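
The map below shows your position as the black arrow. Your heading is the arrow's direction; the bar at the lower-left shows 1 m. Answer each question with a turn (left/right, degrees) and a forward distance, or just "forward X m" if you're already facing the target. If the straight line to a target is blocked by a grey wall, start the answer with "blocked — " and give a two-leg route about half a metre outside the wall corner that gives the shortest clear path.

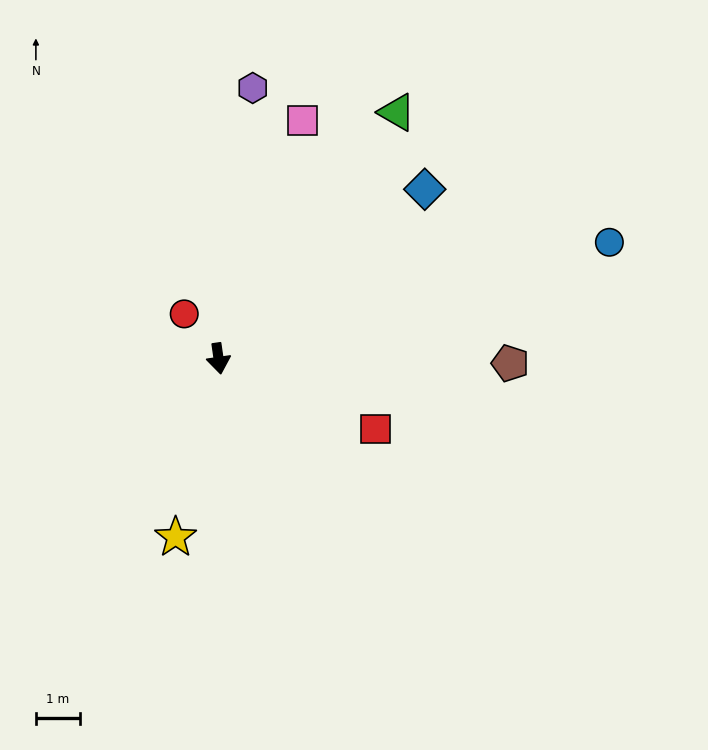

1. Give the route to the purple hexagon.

turn left 165°, forward 6.2 m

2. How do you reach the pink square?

turn left 152°, forward 5.8 m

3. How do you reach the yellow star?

turn right 22°, forward 4.2 m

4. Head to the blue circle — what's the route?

turn left 98°, forward 9.3 m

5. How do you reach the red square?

turn left 58°, forward 3.9 m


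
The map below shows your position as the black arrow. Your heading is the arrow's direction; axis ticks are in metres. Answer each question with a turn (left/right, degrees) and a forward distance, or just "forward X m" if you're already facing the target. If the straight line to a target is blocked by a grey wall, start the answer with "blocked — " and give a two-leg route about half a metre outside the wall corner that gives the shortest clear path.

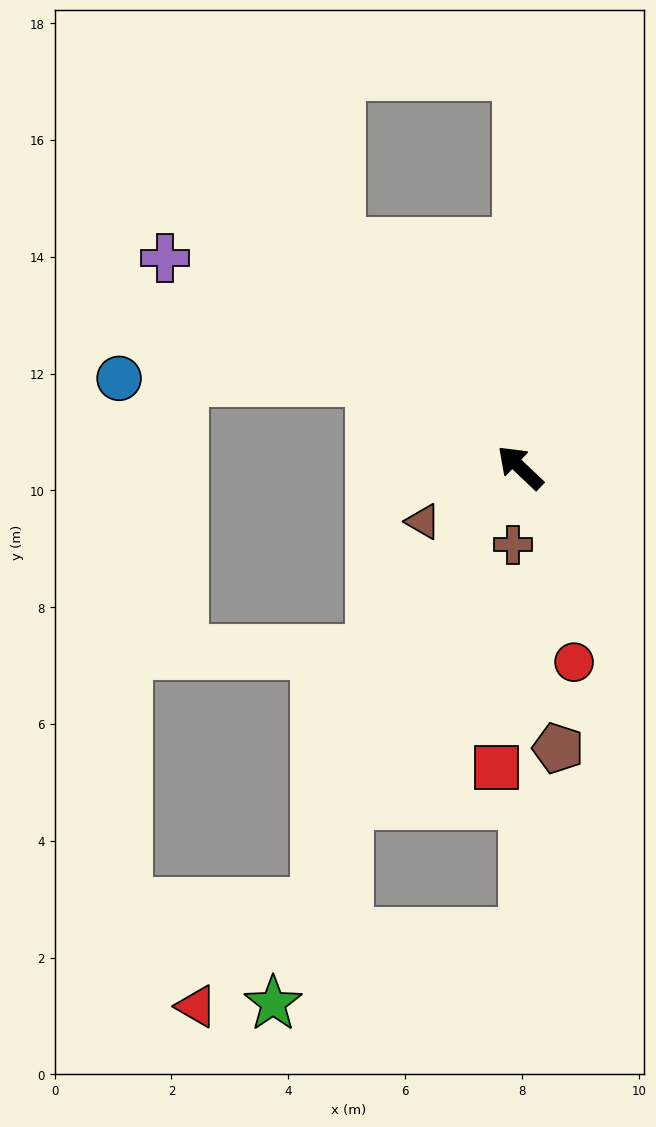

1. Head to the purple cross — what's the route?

turn left 13°, forward 7.1 m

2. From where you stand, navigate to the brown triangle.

turn left 73°, forward 1.9 m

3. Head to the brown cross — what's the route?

turn left 128°, forward 1.3 m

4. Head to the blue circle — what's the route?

blocked — turn left 14°, forward 3.0 m, then turn left 29°, forward 4.3 m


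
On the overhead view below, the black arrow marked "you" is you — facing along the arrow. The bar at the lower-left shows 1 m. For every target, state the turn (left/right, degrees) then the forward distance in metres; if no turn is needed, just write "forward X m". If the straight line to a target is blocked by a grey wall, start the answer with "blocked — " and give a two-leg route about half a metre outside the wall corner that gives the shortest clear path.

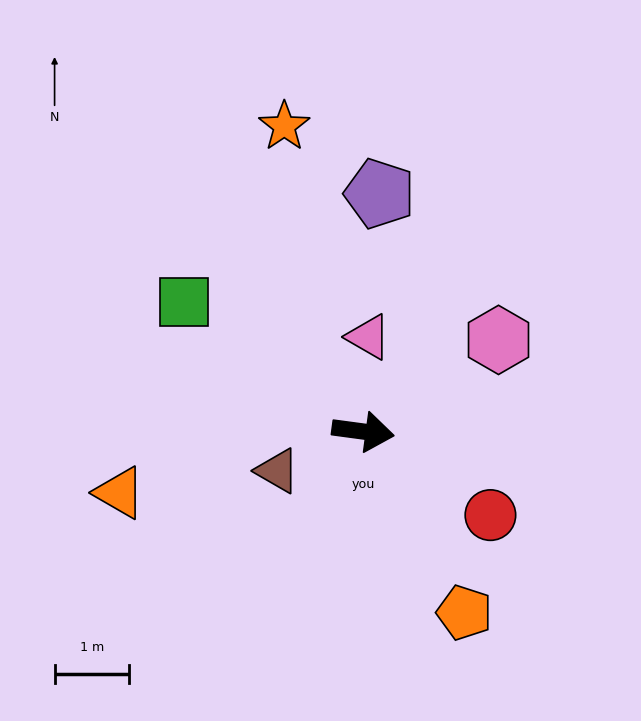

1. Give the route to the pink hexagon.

turn left 42°, forward 2.2 m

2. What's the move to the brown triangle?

turn right 148°, forward 1.3 m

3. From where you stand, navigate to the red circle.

turn right 26°, forward 2.1 m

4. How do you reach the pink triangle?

turn left 95°, forward 1.3 m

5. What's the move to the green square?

turn left 152°, forward 3.0 m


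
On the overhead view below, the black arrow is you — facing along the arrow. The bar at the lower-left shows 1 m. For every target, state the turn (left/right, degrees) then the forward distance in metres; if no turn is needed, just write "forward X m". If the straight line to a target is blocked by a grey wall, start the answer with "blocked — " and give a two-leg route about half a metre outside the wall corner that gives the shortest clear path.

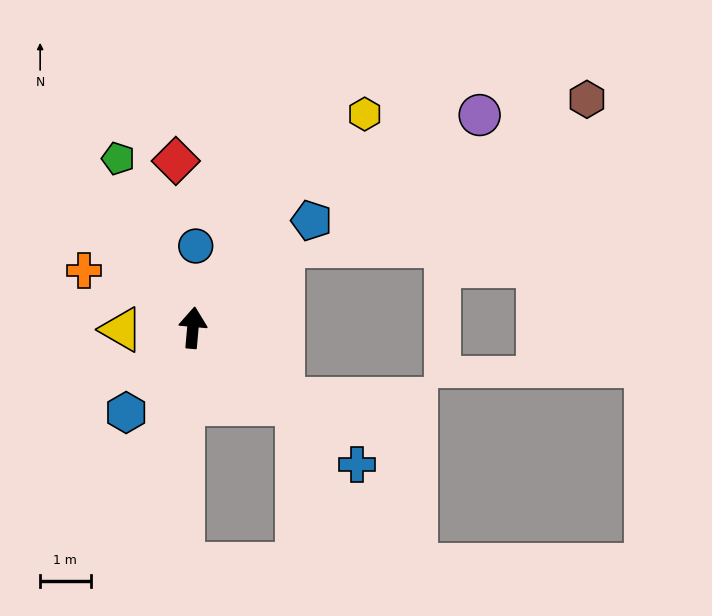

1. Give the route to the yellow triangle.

turn left 97°, forward 1.4 m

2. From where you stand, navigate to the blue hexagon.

turn left 147°, forward 2.1 m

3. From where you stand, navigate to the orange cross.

turn left 67°, forward 2.4 m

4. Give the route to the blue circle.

turn left 3°, forward 1.6 m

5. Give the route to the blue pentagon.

turn right 43°, forward 3.2 m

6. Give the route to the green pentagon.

turn left 29°, forward 3.7 m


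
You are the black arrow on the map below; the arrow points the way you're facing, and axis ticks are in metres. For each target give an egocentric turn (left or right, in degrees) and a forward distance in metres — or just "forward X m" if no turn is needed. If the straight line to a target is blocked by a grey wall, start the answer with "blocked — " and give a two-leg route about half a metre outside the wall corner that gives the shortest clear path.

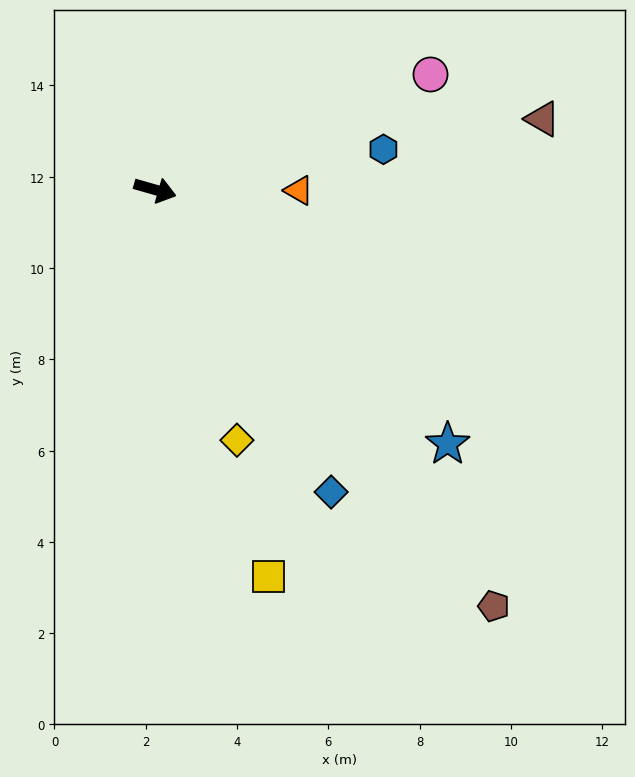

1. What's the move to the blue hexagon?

turn left 26°, forward 5.1 m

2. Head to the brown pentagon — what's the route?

turn right 35°, forward 11.8 m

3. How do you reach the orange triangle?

turn left 16°, forward 3.1 m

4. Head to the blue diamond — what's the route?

turn right 44°, forward 7.7 m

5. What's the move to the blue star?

turn right 25°, forward 8.5 m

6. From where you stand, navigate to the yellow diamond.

turn right 56°, forward 5.8 m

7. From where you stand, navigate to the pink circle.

turn left 39°, forward 6.5 m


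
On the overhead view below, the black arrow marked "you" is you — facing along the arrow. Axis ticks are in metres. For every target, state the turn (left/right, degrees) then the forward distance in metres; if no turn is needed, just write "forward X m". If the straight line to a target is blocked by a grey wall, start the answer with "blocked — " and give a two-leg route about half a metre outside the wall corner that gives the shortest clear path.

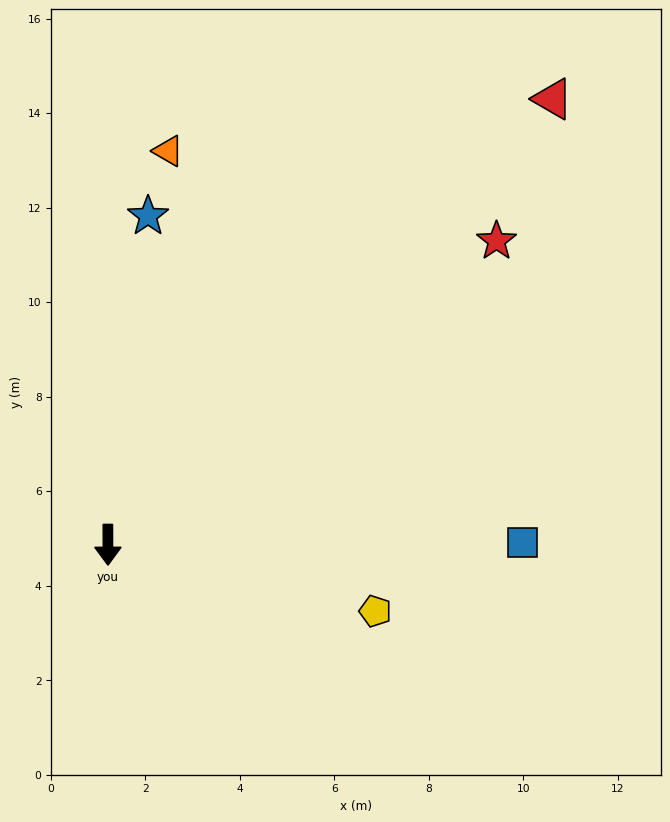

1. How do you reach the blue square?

turn left 90°, forward 8.8 m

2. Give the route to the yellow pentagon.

turn left 76°, forward 5.8 m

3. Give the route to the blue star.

turn left 173°, forward 7.0 m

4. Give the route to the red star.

turn left 128°, forward 10.4 m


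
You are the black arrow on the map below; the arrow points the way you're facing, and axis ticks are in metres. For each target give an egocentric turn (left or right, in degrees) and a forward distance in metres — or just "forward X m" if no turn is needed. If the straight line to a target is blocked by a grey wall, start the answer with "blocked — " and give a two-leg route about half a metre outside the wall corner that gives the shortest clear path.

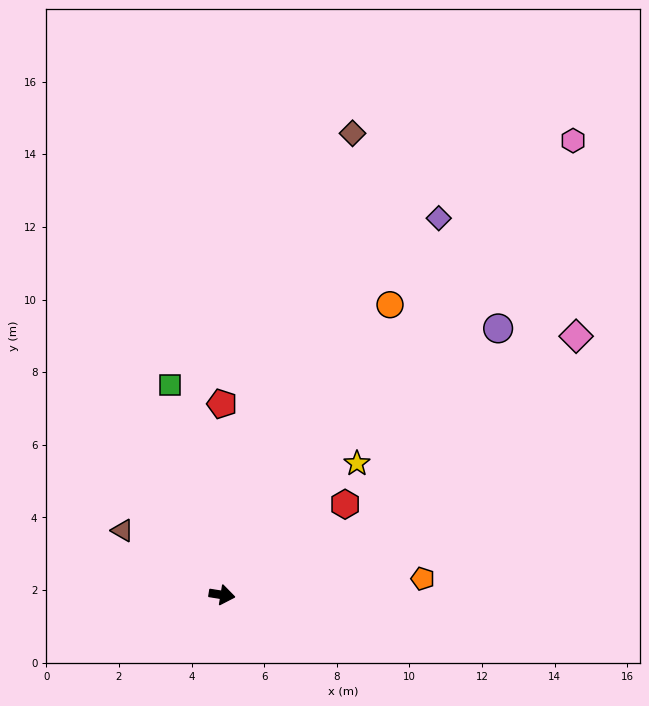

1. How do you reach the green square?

turn left 113°, forward 5.9 m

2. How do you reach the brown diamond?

turn left 83°, forward 13.2 m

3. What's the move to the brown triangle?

turn left 156°, forward 3.3 m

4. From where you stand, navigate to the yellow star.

turn left 53°, forward 5.2 m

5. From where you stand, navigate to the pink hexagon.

turn left 61°, forward 15.8 m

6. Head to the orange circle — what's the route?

turn left 69°, forward 9.2 m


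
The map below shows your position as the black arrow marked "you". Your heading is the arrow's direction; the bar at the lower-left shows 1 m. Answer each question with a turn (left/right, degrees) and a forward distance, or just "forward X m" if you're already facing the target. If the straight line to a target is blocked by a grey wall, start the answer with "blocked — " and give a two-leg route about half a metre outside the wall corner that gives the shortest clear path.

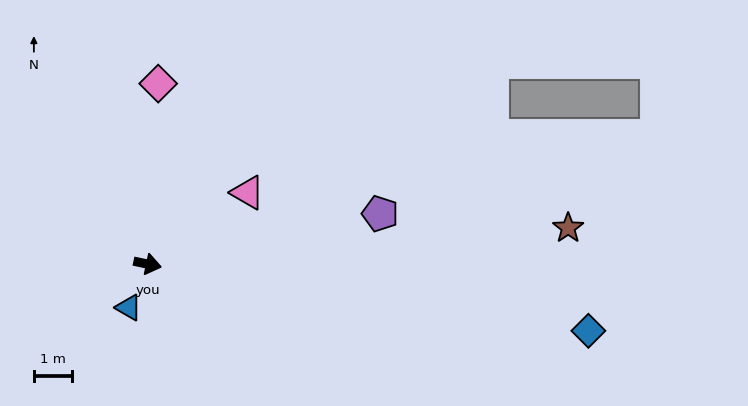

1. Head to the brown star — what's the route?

turn left 17°, forward 10.9 m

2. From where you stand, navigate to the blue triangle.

turn right 102°, forward 1.2 m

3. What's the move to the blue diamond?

turn left 3°, forward 11.6 m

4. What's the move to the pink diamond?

turn left 99°, forward 4.7 m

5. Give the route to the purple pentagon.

turn left 24°, forward 6.2 m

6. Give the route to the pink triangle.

turn left 48°, forward 3.2 m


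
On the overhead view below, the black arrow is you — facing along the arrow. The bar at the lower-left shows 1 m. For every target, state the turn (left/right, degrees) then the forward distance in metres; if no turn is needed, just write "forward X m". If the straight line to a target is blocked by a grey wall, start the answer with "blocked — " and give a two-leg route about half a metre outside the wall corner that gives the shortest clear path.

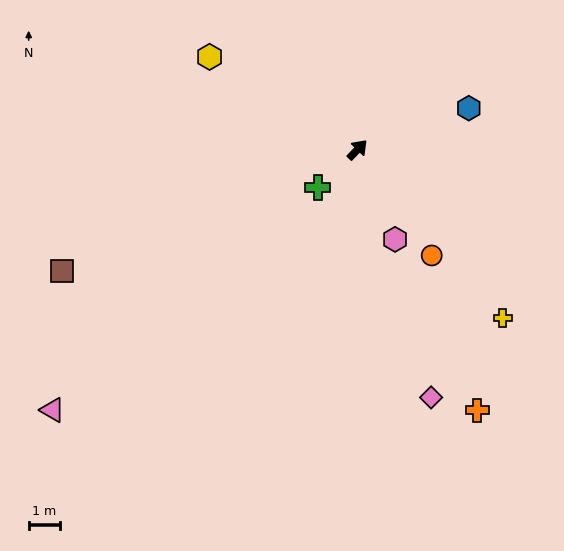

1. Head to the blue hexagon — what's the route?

turn right 26°, forward 3.8 m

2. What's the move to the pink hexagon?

turn right 113°, forward 3.1 m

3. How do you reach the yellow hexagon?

turn left 102°, forward 5.6 m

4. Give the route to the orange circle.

turn right 101°, forward 4.2 m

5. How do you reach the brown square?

turn left 156°, forward 10.3 m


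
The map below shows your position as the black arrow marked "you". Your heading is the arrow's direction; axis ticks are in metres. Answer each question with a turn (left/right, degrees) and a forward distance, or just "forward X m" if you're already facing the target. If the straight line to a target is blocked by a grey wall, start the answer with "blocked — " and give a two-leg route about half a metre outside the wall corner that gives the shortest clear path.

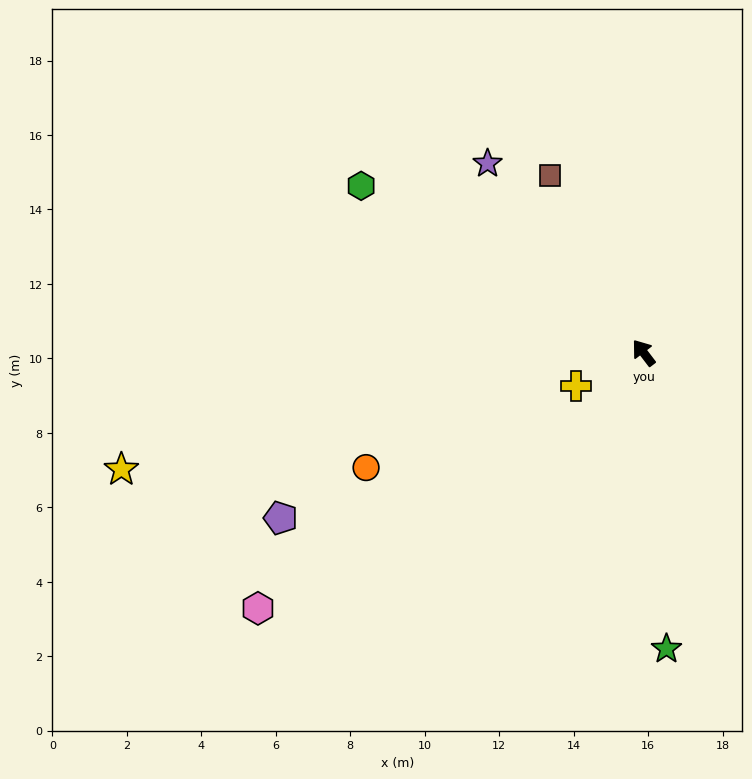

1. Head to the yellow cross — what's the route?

turn left 79°, forward 2.0 m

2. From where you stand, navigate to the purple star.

turn left 2°, forward 6.6 m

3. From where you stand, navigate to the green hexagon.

turn left 22°, forward 8.8 m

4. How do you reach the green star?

turn left 147°, forward 8.0 m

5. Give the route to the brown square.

turn right 9°, forward 5.4 m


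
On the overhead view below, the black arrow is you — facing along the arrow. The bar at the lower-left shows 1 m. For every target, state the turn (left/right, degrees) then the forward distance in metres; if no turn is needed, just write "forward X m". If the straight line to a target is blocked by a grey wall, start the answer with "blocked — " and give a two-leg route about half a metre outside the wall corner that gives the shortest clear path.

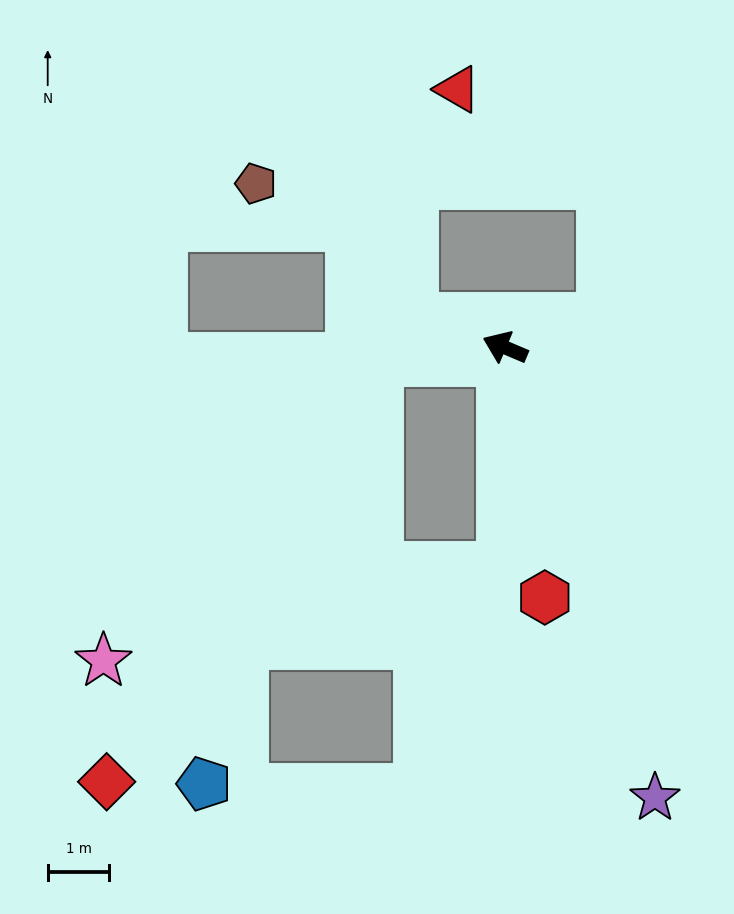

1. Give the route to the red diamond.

blocked — turn left 29°, forward 2.1 m, then turn left 51°, forward 8.1 m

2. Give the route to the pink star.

blocked — turn left 29°, forward 2.1 m, then turn left 42°, forward 6.6 m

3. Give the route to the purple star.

turn left 131°, forward 7.7 m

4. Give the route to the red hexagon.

turn left 122°, forward 4.1 m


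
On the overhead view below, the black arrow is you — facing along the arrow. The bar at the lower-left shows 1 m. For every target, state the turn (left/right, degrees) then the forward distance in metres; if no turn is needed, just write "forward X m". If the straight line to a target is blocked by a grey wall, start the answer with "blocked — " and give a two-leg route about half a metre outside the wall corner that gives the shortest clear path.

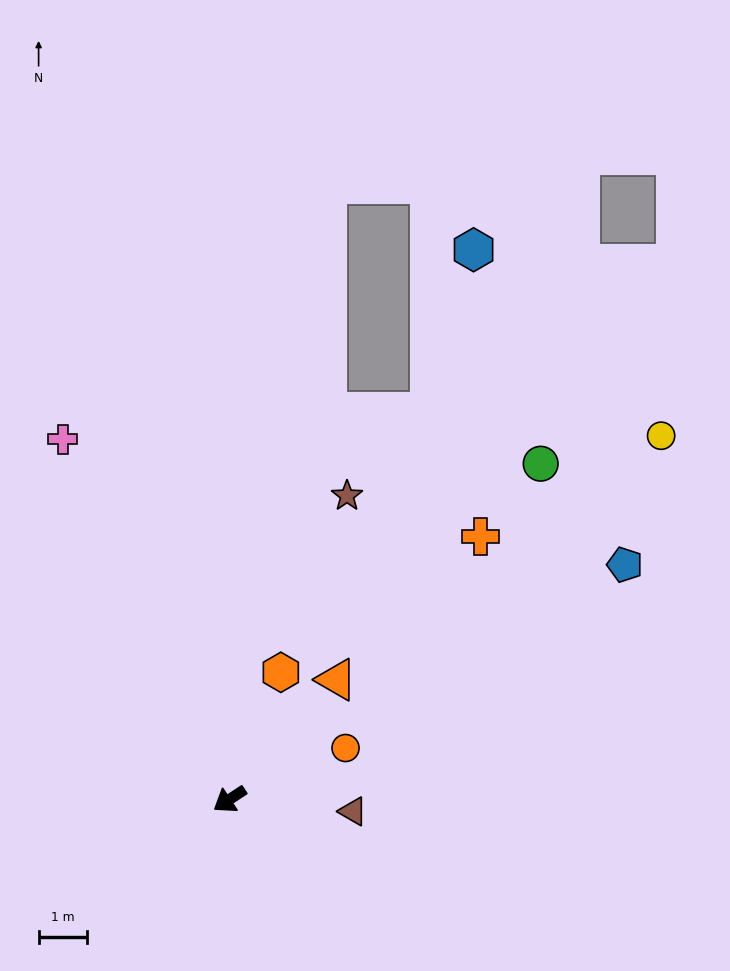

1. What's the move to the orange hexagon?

turn right 145°, forward 2.9 m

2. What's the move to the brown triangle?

turn left 141°, forward 2.6 m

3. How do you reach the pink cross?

turn right 99°, forward 8.3 m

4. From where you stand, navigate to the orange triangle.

turn right 165°, forward 3.3 m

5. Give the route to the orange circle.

turn left 170°, forward 2.6 m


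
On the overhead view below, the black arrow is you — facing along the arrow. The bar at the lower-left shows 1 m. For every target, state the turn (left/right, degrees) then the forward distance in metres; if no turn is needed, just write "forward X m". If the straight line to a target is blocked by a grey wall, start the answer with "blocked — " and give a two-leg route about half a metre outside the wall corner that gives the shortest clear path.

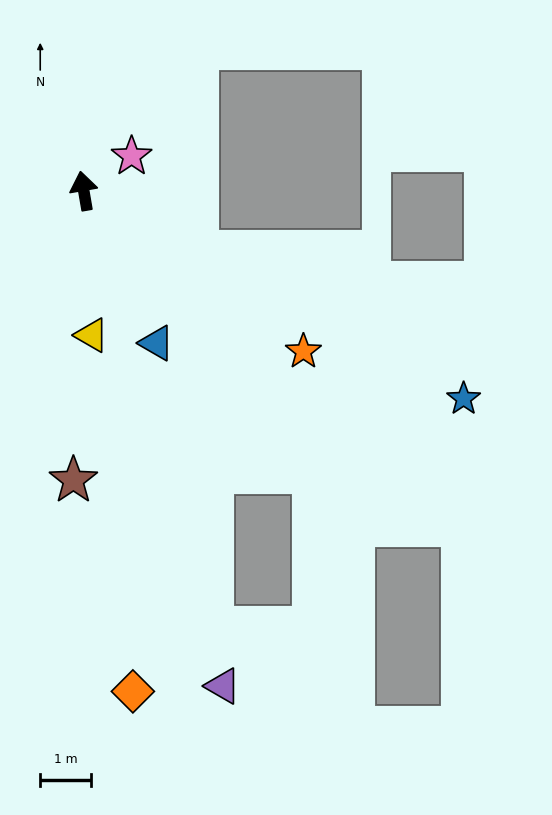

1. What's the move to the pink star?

turn right 64°, forward 1.2 m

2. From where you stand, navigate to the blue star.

turn right 128°, forward 8.6 m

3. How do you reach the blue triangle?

turn right 164°, forward 3.3 m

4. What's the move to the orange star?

turn right 136°, forward 5.4 m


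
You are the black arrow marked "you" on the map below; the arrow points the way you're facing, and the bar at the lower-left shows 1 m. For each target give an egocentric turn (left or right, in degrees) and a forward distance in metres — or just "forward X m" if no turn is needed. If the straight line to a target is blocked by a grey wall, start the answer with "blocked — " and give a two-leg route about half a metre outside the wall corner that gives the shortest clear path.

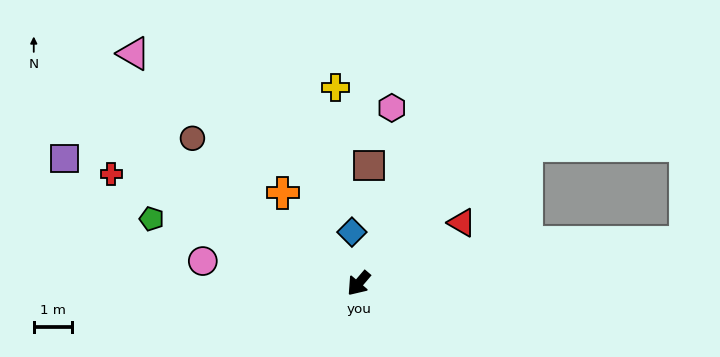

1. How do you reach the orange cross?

turn right 100°, forward 3.1 m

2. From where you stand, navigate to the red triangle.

turn left 161°, forward 3.1 m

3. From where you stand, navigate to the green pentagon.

turn right 67°, forward 5.7 m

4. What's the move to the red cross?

turn right 73°, forward 7.1 m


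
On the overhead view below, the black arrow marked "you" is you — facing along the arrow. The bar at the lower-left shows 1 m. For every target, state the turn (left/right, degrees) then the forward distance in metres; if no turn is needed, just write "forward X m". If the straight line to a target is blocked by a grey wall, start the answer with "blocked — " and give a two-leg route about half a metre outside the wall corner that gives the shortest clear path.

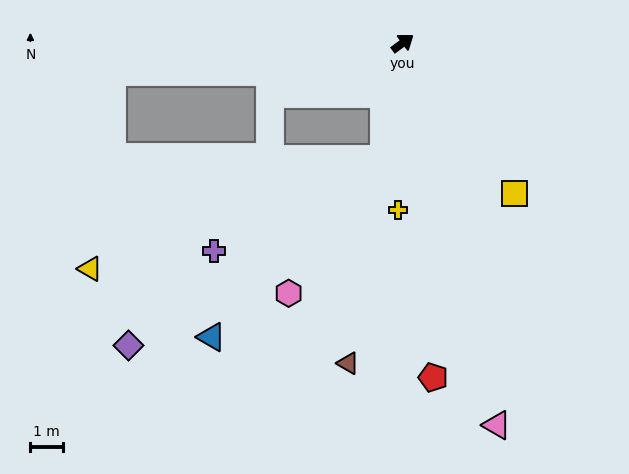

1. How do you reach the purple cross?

blocked — turn right 136°, forward 3.6 m, then turn right 52°, forward 6.0 m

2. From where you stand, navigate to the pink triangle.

turn right 113°, forward 12.2 m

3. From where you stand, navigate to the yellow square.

turn right 90°, forward 5.8 m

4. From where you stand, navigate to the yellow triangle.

blocked — turn right 136°, forward 3.6 m, then turn right 60°, forward 9.7 m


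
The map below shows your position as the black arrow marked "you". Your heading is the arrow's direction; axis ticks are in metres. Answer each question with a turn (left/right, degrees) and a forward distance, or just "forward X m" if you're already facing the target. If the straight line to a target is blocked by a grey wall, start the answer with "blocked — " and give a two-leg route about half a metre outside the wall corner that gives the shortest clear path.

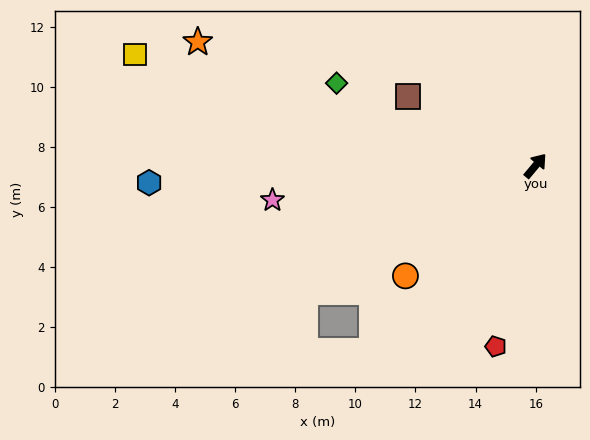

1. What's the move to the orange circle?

turn left 170°, forward 5.7 m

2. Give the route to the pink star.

turn left 137°, forward 8.8 m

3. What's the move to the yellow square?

turn left 114°, forward 13.8 m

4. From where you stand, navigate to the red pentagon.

turn right 153°, forward 6.2 m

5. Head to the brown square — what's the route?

turn left 101°, forward 4.8 m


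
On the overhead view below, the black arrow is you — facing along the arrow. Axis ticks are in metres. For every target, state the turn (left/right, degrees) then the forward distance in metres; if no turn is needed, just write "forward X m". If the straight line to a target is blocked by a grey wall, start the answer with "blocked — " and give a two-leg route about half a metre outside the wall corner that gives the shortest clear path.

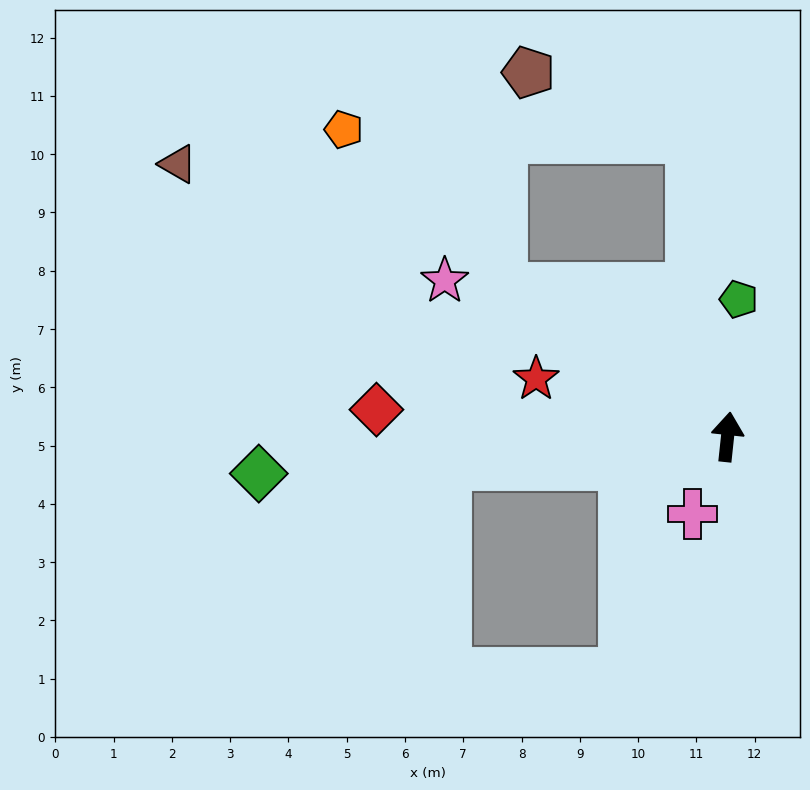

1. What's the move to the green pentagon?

forward 2.4 m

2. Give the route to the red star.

turn left 79°, forward 3.4 m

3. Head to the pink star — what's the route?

turn left 67°, forward 5.5 m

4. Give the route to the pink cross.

turn left 162°, forward 1.5 m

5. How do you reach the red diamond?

turn left 92°, forward 6.0 m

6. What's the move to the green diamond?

turn left 101°, forward 8.1 m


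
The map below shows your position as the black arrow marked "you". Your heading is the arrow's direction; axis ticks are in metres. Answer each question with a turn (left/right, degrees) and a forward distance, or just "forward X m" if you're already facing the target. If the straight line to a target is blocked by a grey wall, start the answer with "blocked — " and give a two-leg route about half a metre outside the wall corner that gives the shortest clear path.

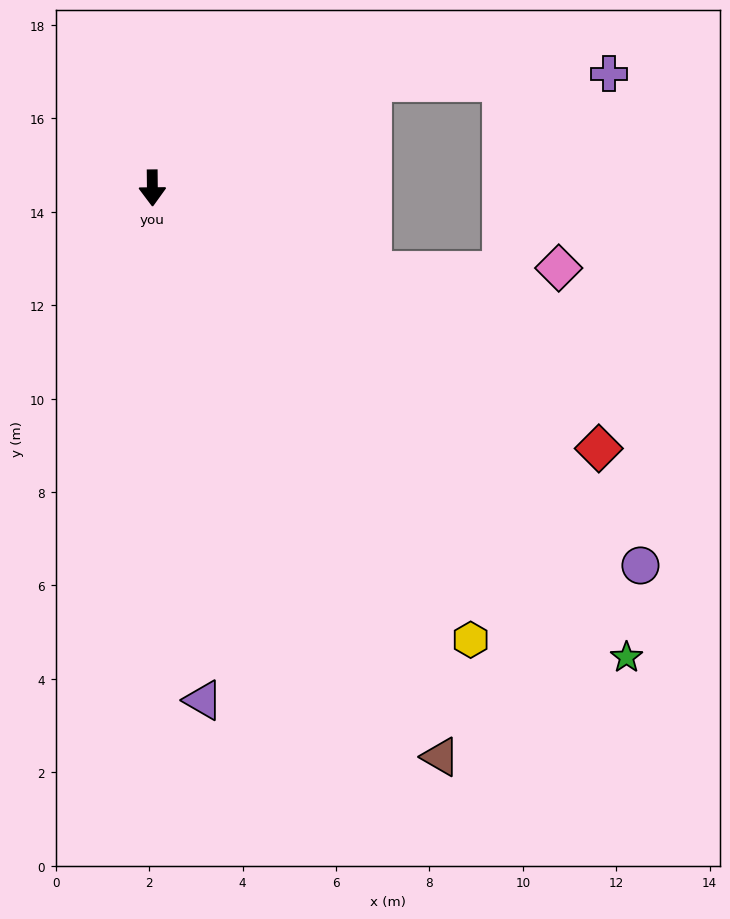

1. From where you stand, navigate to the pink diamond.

blocked — turn left 69°, forward 5.0 m, then turn left 21°, forward 4.0 m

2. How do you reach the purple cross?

blocked — turn left 115°, forward 5.2 m, then turn right 23°, forward 5.1 m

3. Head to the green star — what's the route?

turn left 45°, forward 14.3 m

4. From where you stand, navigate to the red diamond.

turn left 59°, forward 11.1 m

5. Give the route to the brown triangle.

turn left 26°, forward 13.7 m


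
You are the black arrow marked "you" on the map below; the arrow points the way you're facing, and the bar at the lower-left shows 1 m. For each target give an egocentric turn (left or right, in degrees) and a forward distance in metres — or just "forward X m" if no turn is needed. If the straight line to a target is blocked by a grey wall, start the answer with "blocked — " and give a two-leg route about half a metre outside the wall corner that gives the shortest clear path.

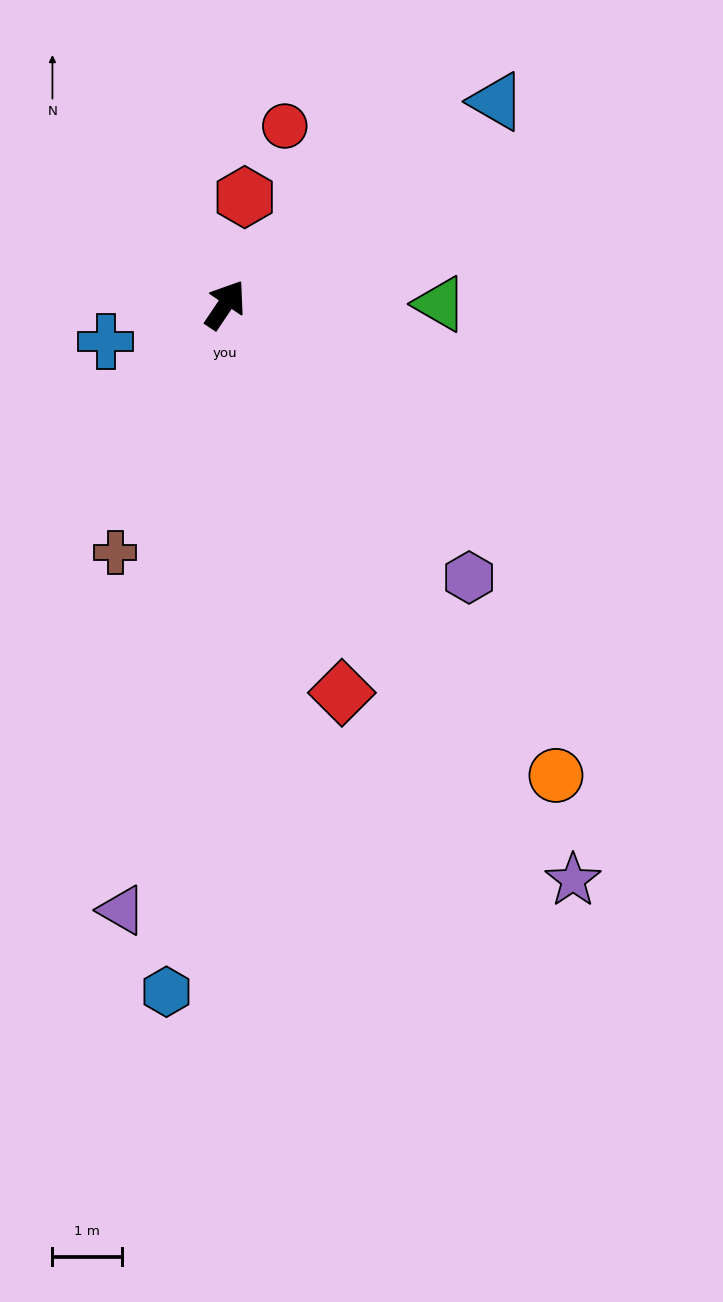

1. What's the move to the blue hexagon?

turn right 151°, forward 9.9 m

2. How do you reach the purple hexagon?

turn right 104°, forward 5.3 m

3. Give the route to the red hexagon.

turn left 24°, forward 1.6 m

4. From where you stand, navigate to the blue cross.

turn left 141°, forward 1.8 m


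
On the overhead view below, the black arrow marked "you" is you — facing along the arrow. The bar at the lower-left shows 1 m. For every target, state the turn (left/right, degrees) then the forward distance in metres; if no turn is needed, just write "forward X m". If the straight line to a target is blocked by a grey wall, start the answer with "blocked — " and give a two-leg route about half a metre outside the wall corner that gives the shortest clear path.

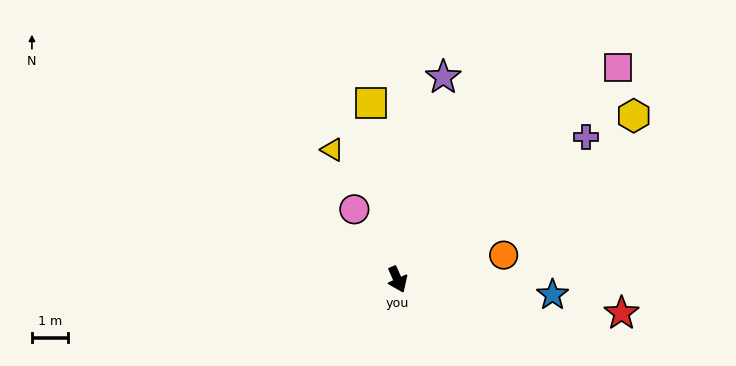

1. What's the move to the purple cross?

turn left 103°, forward 6.5 m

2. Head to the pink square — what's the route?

turn left 110°, forward 8.4 m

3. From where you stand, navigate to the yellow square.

turn left 165°, forward 4.9 m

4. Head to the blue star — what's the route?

turn left 60°, forward 4.3 m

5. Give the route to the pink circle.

turn right 172°, forward 2.3 m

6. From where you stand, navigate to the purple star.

turn left 143°, forward 5.7 m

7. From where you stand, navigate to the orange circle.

turn left 79°, forward 3.0 m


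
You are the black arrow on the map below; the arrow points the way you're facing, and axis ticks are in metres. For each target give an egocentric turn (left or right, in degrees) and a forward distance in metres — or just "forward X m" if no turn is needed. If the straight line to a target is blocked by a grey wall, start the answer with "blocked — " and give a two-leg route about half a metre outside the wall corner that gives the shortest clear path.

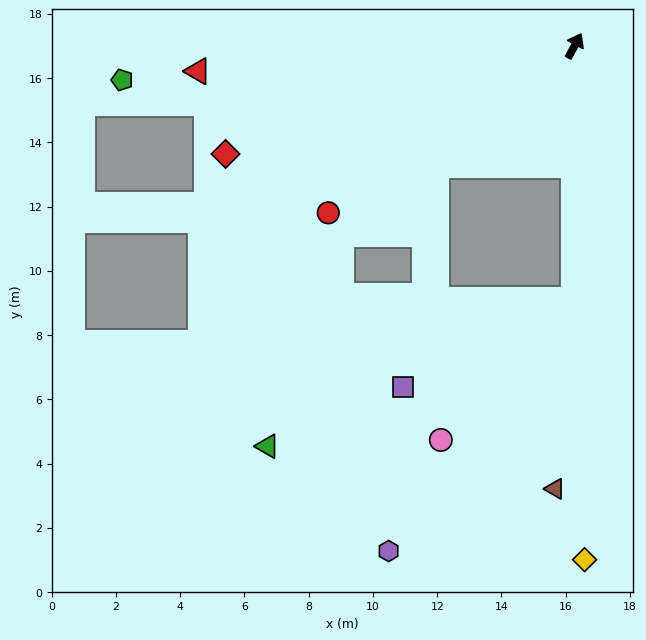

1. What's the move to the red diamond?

turn left 135°, forward 11.4 m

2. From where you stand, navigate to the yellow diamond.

turn right 151°, forward 16.0 m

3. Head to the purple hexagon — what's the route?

blocked — turn right 152°, forward 7.9 m, then turn right 36°, forward 9.7 m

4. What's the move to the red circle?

turn left 152°, forward 9.3 m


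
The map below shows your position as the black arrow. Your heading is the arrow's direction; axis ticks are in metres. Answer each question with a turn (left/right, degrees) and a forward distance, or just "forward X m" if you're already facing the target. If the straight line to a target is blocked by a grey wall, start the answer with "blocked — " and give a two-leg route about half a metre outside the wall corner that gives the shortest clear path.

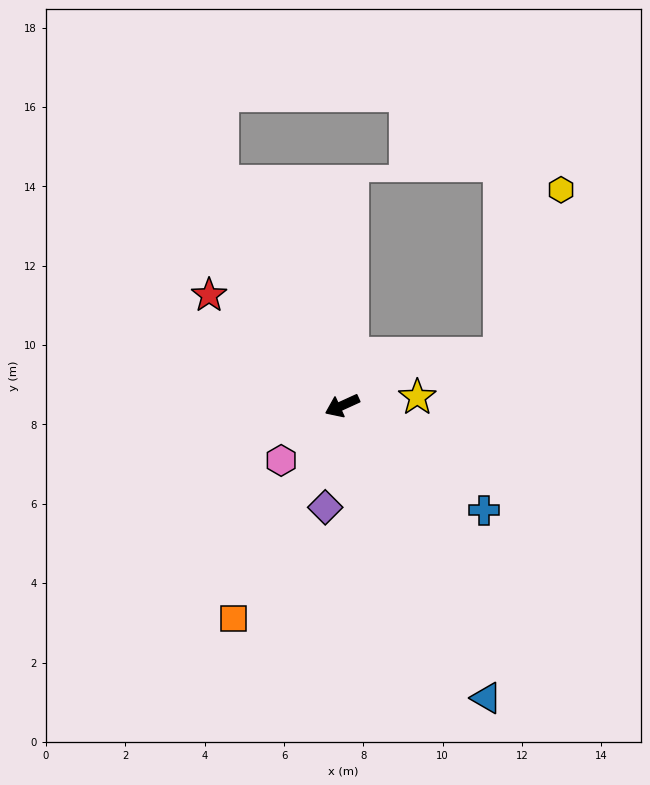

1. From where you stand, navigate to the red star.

turn right 64°, forward 4.4 m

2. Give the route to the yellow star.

turn left 162°, forward 1.9 m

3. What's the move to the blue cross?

turn left 119°, forward 4.4 m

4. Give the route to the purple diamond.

turn left 56°, forward 2.6 m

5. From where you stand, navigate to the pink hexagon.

turn left 17°, forward 2.1 m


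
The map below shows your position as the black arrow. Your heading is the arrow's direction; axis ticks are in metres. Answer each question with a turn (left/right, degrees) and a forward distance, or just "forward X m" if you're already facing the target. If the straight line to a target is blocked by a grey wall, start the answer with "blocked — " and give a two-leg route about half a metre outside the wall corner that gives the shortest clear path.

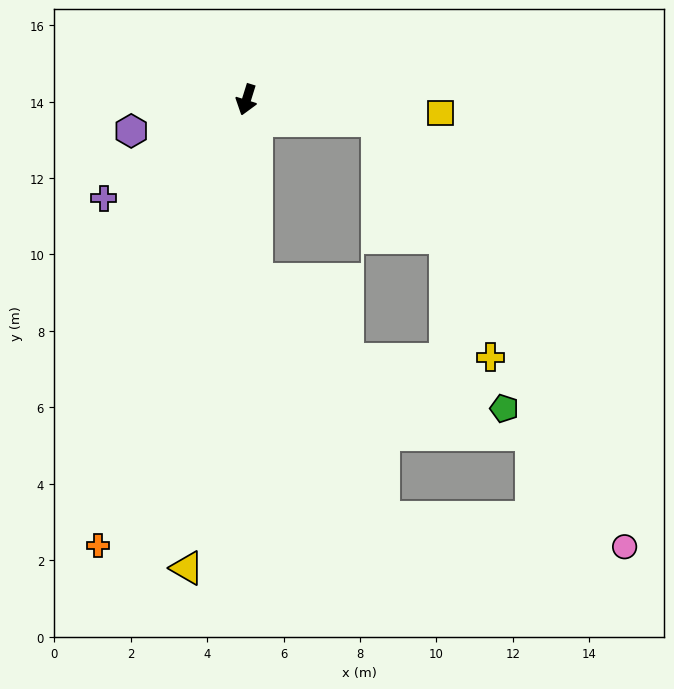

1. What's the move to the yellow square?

turn left 103°, forward 5.1 m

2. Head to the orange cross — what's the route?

forward 12.3 m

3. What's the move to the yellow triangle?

turn left 10°, forward 12.4 m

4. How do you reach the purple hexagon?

turn right 58°, forward 3.1 m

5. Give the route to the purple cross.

turn right 38°, forward 4.5 m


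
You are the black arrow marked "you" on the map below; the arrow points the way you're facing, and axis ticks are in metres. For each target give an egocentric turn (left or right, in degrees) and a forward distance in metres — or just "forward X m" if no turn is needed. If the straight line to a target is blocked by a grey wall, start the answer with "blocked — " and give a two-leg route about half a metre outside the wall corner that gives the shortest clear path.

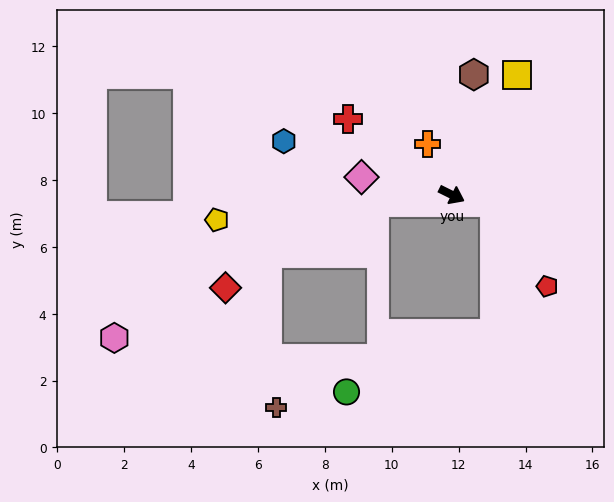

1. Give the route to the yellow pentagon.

turn right 148°, forward 7.1 m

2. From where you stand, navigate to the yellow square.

turn left 88°, forward 4.1 m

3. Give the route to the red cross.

turn left 170°, forward 3.8 m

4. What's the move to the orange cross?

turn left 142°, forward 1.7 m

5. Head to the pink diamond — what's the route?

turn right 165°, forward 2.7 m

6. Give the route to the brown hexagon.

turn left 106°, forward 3.7 m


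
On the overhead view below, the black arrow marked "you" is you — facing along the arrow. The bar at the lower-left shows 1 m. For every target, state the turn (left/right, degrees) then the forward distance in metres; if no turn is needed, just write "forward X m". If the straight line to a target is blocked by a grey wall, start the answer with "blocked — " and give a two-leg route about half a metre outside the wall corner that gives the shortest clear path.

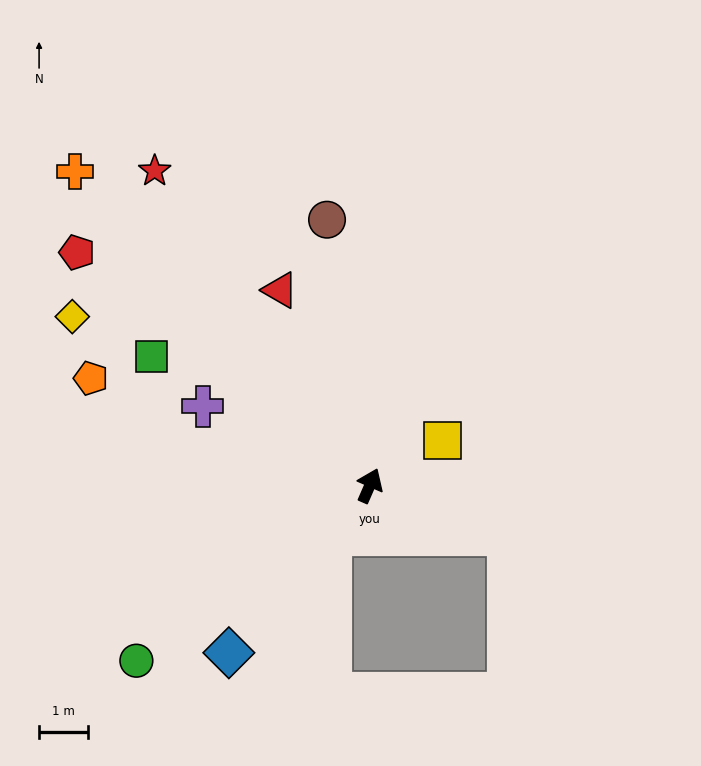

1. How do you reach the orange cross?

turn left 67°, forward 8.7 m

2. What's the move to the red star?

turn left 58°, forward 7.7 m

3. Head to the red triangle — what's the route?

turn left 48°, forward 4.4 m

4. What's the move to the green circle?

turn left 150°, forward 5.9 m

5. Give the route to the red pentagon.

turn left 75°, forward 7.6 m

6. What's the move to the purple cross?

turn left 88°, forward 3.7 m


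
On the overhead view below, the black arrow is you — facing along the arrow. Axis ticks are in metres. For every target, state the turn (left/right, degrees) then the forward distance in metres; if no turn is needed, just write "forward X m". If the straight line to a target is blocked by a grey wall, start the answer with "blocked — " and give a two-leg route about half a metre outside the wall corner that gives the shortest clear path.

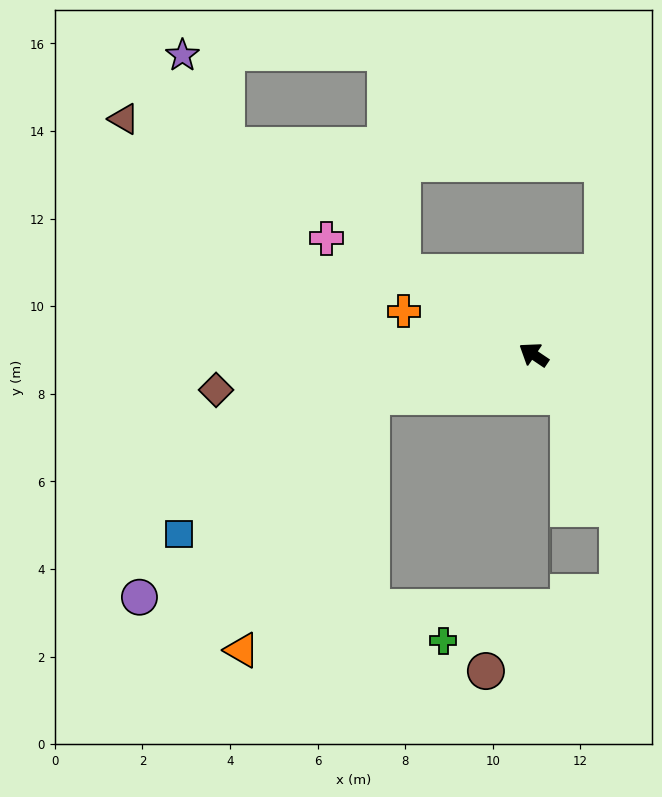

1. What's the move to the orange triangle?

blocked — turn left 48°, forward 3.8 m, then turn left 49°, forward 6.5 m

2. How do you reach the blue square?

blocked — turn left 48°, forward 3.8 m, then turn left 22°, forward 5.4 m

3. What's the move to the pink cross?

turn left 5°, forward 5.4 m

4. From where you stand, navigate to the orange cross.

turn left 15°, forward 3.1 m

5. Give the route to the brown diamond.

turn left 40°, forward 7.3 m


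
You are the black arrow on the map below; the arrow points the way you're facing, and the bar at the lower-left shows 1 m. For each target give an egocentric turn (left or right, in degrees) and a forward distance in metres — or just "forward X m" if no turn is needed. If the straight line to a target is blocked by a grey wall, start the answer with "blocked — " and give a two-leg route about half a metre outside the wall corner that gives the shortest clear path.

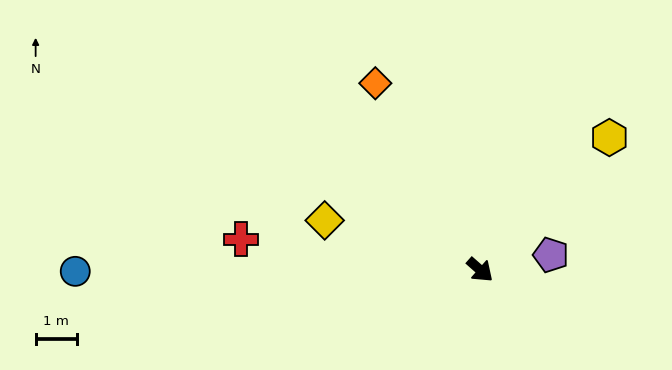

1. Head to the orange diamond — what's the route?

turn left 161°, forward 5.2 m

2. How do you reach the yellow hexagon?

turn left 87°, forward 4.5 m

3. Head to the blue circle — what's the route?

turn right 138°, forward 9.8 m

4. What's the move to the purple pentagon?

turn left 53°, forward 1.7 m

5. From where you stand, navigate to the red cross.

turn right 146°, forward 5.8 m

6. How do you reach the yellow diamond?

turn right 156°, forward 3.9 m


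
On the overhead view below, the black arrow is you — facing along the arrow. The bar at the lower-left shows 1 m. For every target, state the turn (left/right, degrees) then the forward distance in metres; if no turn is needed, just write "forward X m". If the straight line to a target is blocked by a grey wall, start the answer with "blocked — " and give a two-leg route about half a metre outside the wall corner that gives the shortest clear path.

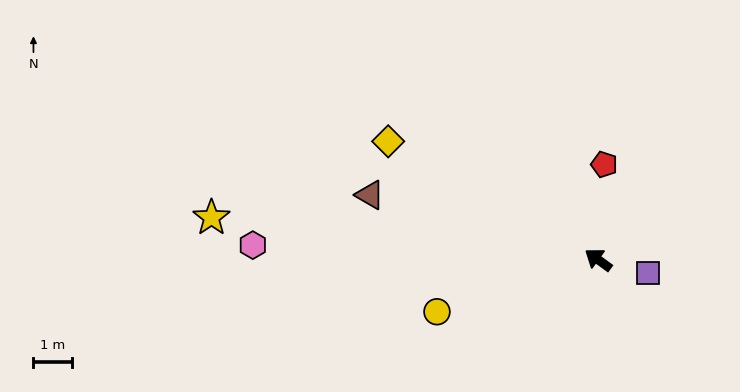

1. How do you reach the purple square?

turn right 159°, forward 1.3 m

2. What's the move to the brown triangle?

turn left 20°, forward 6.2 m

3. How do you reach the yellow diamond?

turn left 7°, forward 6.3 m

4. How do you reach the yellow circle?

turn left 54°, forward 4.4 m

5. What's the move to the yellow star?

turn left 30°, forward 10.1 m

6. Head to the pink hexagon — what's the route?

turn left 34°, forward 9.0 m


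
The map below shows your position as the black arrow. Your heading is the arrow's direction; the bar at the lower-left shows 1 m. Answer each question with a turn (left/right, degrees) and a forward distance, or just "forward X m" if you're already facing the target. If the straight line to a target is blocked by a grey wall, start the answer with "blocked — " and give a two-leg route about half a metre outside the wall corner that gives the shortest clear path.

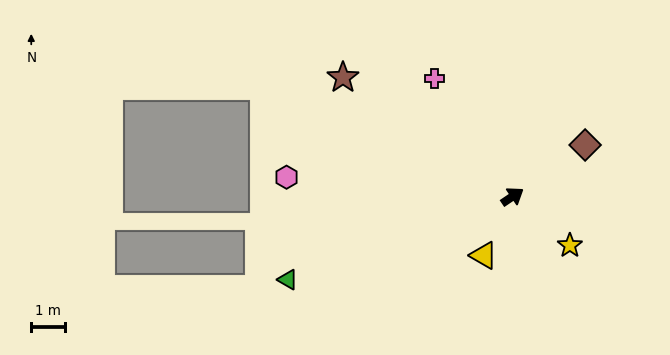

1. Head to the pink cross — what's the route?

turn left 89°, forward 4.2 m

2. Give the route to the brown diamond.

forward 2.6 m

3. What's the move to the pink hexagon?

turn left 141°, forward 6.7 m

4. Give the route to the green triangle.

turn left 166°, forward 7.0 m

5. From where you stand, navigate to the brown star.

turn left 111°, forward 6.1 m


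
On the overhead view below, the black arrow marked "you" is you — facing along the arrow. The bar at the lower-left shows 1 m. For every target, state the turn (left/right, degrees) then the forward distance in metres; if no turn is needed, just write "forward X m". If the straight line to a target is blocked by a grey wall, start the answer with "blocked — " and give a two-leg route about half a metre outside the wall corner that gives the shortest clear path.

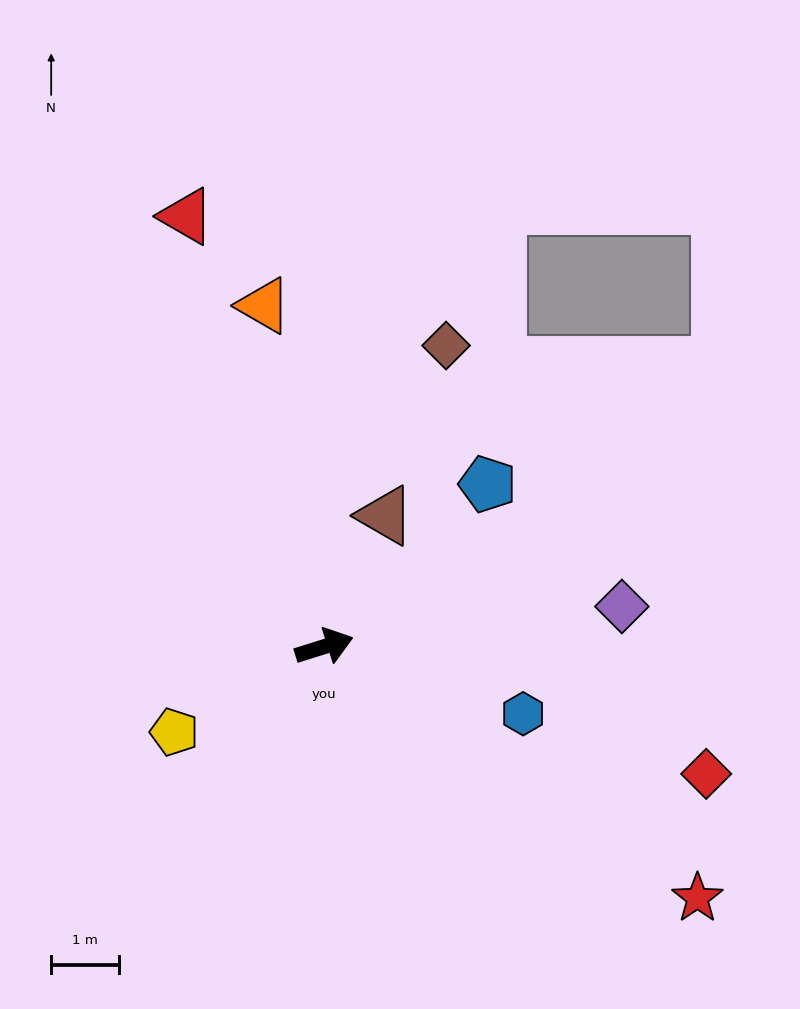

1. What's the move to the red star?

turn right 51°, forward 6.7 m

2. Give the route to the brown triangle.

turn left 48°, forward 2.1 m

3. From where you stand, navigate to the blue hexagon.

turn right 36°, forward 3.1 m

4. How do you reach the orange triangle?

turn left 83°, forward 5.1 m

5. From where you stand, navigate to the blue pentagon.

turn left 27°, forward 3.4 m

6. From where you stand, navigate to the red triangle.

turn left 90°, forward 6.7 m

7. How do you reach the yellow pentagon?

turn right 168°, forward 2.6 m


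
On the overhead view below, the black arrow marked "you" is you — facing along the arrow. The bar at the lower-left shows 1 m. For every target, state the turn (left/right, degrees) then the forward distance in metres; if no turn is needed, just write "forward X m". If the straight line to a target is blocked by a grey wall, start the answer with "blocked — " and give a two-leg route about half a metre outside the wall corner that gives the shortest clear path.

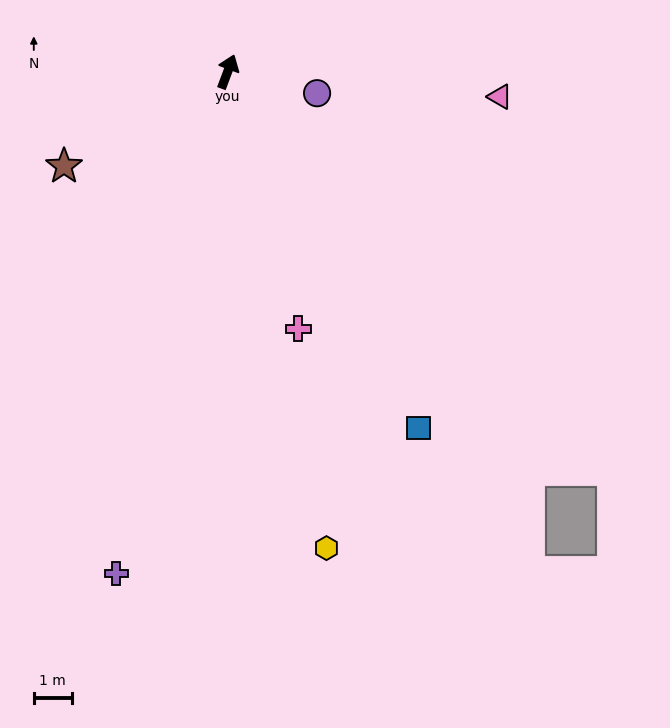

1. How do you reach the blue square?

turn right 131°, forward 10.7 m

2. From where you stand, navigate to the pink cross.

turn right 144°, forward 7.0 m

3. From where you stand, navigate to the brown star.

turn left 141°, forward 5.0 m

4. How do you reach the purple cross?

turn right 172°, forward 13.6 m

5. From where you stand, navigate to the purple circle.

turn right 83°, forward 2.4 m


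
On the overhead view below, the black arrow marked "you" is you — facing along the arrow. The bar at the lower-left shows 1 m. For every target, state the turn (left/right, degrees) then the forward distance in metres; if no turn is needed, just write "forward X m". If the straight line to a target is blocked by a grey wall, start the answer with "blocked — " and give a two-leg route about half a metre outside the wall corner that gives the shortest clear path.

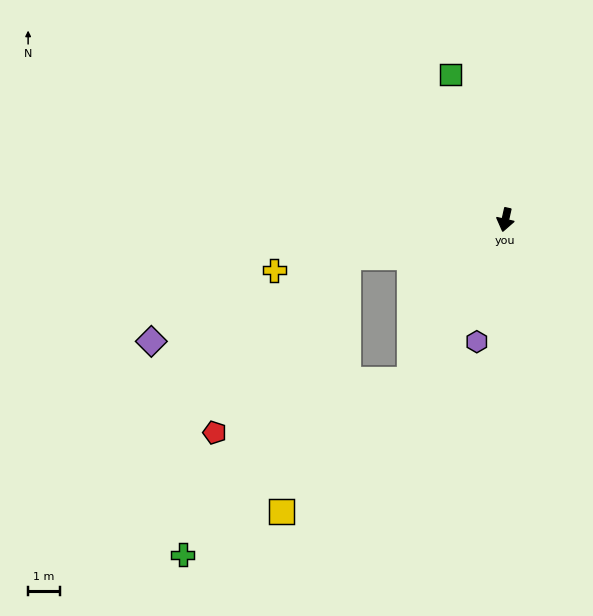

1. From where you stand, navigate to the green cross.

blocked — turn right 18°, forward 5.8 m, then turn right 22°, forward 8.9 m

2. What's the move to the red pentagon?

blocked — turn right 64°, forward 5.1 m, then turn left 40°, forward 6.9 m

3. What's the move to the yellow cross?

turn right 65°, forward 7.4 m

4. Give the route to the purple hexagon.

forward 3.9 m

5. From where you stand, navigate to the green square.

turn right 147°, forward 4.8 m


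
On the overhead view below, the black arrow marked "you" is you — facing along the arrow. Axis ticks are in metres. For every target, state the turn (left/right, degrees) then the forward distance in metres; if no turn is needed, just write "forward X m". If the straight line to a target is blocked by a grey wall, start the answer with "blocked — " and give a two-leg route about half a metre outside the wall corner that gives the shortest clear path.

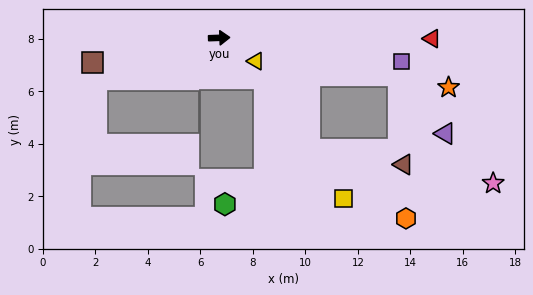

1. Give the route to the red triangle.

turn right 2°, forward 8.1 m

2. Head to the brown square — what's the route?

turn right 171°, forward 4.9 m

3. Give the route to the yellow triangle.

turn right 34°, forward 1.7 m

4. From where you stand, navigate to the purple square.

turn right 9°, forward 7.0 m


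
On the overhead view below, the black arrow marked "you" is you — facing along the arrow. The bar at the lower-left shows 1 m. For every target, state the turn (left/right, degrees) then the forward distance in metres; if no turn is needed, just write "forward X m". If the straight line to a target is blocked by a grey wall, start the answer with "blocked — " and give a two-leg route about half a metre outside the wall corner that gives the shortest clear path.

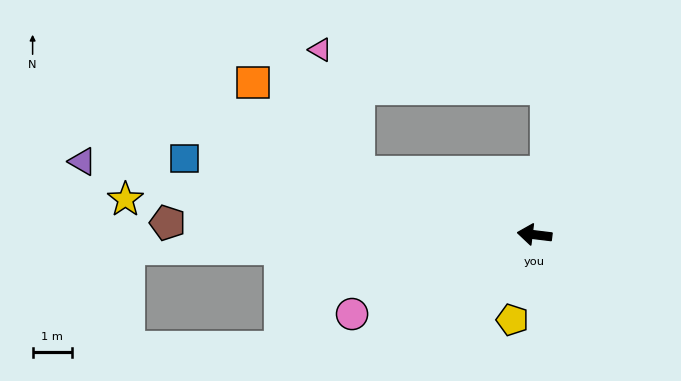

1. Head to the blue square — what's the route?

turn right 5°, forward 9.2 m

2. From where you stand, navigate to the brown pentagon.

turn left 5°, forward 9.4 m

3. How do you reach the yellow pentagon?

turn left 82°, forward 2.2 m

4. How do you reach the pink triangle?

blocked — turn right 12°, forward 4.8 m, then turn right 54°, forward 3.3 m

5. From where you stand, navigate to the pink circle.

turn left 30°, forward 5.1 m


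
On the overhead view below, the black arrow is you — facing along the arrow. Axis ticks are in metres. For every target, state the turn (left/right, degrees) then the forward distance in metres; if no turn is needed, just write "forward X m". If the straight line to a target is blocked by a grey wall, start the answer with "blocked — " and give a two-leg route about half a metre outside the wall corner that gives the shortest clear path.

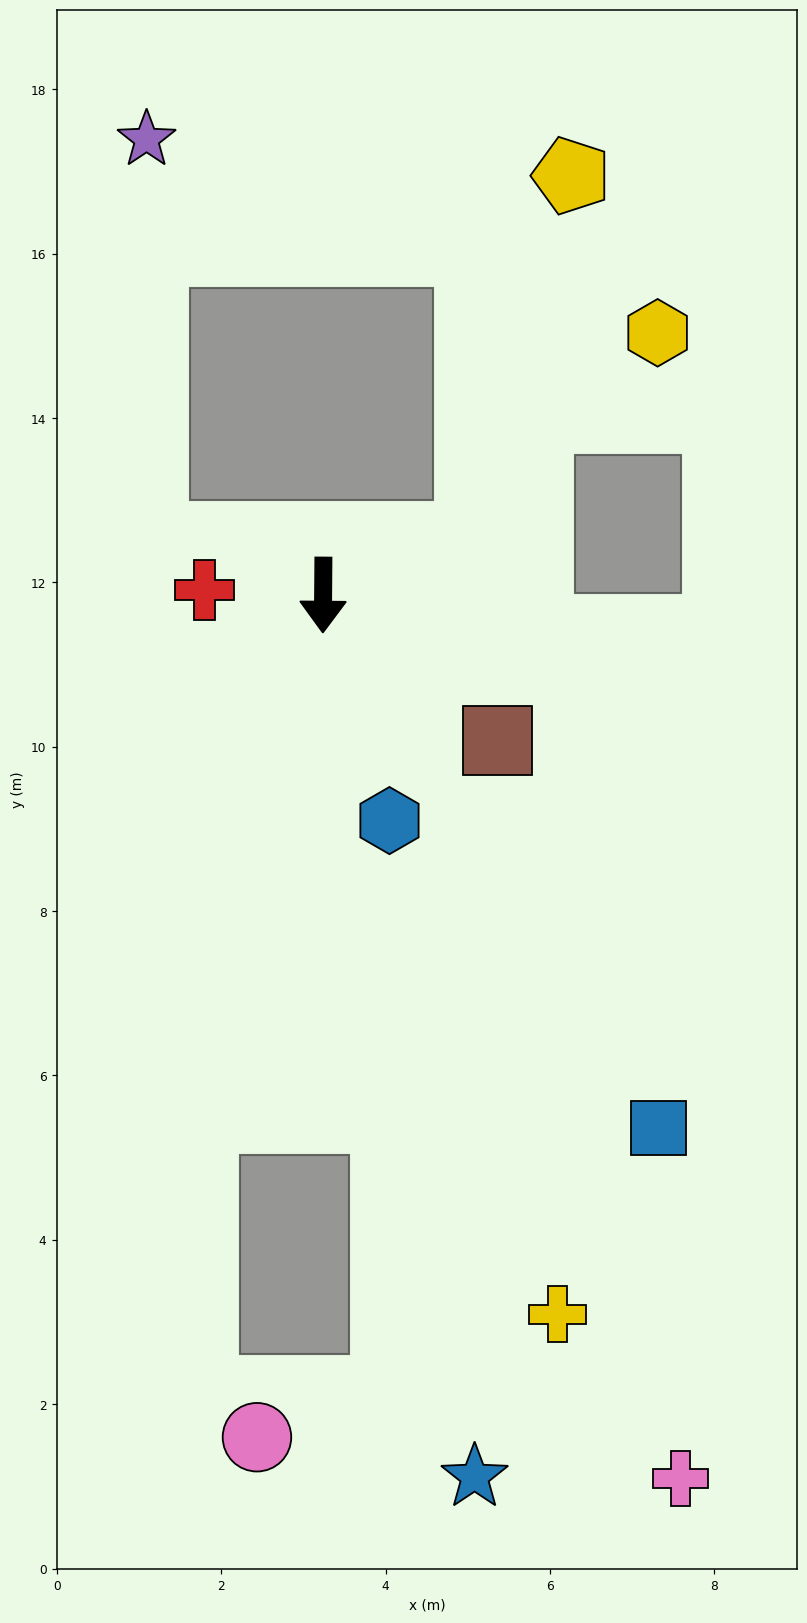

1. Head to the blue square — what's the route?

turn left 33°, forward 7.7 m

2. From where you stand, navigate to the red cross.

turn right 92°, forward 1.4 m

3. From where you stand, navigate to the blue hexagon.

turn left 17°, forward 2.9 m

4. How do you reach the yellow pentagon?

blocked — turn left 112°, forward 1.9 m, then turn left 53°, forward 4.6 m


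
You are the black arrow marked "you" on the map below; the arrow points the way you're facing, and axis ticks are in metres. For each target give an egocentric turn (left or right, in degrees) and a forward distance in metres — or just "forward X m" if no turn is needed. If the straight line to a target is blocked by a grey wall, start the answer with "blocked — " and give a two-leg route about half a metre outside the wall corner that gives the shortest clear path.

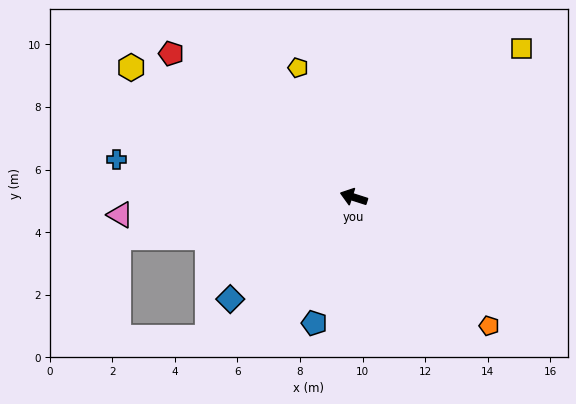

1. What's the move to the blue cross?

turn left 9°, forward 7.7 m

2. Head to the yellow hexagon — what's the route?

turn right 12°, forward 8.2 m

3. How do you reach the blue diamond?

turn left 57°, forward 5.1 m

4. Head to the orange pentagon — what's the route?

turn left 154°, forward 6.0 m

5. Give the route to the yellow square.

turn right 121°, forward 7.2 m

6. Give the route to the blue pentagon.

turn left 90°, forward 4.2 m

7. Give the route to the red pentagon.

turn right 20°, forward 7.4 m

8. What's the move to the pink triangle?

turn left 22°, forward 7.5 m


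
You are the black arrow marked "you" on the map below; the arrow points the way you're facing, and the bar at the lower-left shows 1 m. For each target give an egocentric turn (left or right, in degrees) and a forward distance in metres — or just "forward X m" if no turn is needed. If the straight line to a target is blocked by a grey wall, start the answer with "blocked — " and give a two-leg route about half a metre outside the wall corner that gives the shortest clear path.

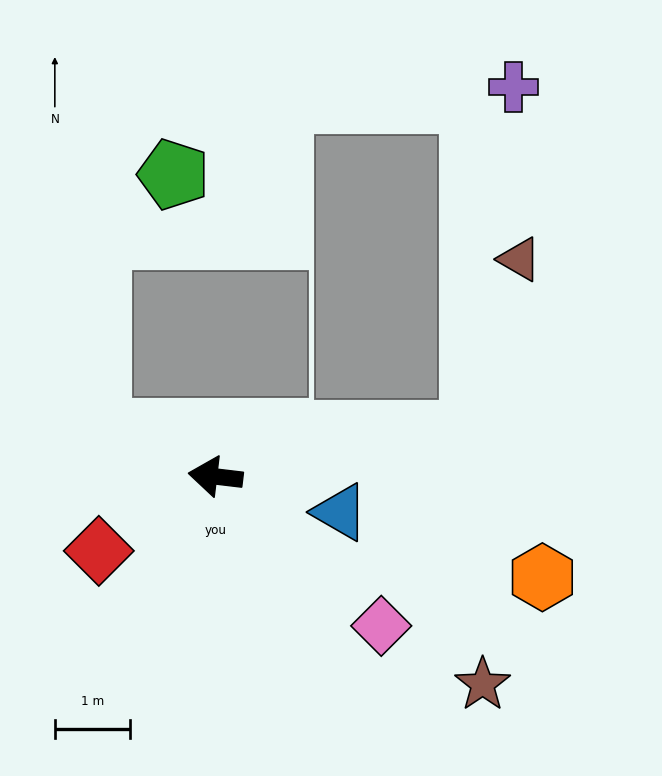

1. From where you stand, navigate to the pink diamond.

turn left 145°, forward 3.0 m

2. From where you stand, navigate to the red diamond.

turn left 39°, forward 1.8 m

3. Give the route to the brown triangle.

blocked — turn right 164°, forward 3.4 m, then turn left 65°, forward 2.4 m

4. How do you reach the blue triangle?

turn left 171°, forward 1.7 m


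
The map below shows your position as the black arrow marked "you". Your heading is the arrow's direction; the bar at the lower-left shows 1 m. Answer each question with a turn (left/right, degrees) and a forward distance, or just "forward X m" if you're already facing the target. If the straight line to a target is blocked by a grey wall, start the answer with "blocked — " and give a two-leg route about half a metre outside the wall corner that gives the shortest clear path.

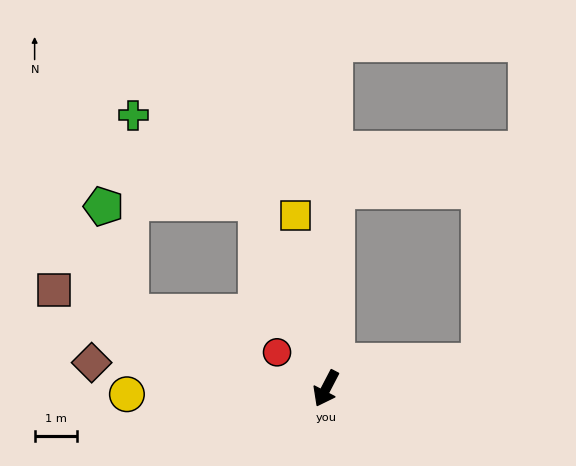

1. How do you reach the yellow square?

turn right 143°, forward 4.1 m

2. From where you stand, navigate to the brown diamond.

turn right 69°, forward 5.5 m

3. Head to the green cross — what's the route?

blocked — turn right 132°, forward 4.7 m, then turn left 34°, forward 3.5 m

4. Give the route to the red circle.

turn right 99°, forward 1.4 m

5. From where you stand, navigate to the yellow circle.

turn right 61°, forward 4.7 m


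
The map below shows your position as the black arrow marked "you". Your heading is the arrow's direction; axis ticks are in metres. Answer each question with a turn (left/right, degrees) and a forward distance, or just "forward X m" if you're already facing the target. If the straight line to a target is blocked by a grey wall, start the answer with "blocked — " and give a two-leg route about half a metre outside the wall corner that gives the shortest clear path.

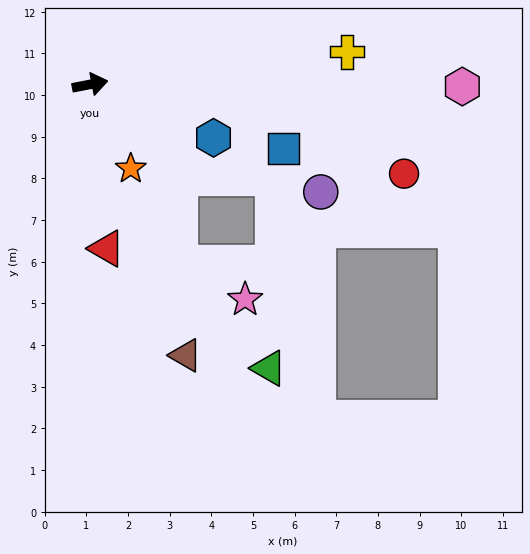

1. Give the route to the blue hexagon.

turn right 34°, forward 3.2 m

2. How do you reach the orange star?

turn right 75°, forward 2.2 m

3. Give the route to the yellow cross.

turn right 4°, forward 6.2 m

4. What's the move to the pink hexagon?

turn right 11°, forward 8.9 m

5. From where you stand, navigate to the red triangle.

turn right 95°, forward 4.0 m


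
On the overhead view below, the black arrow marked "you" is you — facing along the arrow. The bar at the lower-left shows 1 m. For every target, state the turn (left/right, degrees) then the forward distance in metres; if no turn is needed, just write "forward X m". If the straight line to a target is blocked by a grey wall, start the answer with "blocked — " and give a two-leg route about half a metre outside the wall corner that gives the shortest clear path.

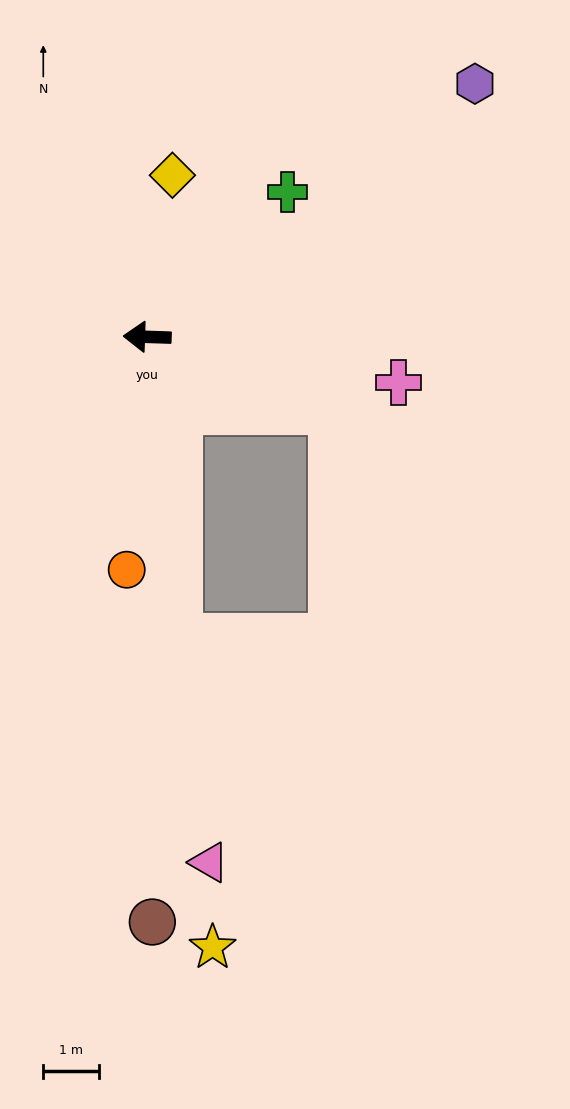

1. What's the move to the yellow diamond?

turn right 97°, forward 3.0 m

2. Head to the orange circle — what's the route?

turn left 87°, forward 4.2 m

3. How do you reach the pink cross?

turn left 172°, forward 4.6 m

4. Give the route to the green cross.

turn right 132°, forward 3.6 m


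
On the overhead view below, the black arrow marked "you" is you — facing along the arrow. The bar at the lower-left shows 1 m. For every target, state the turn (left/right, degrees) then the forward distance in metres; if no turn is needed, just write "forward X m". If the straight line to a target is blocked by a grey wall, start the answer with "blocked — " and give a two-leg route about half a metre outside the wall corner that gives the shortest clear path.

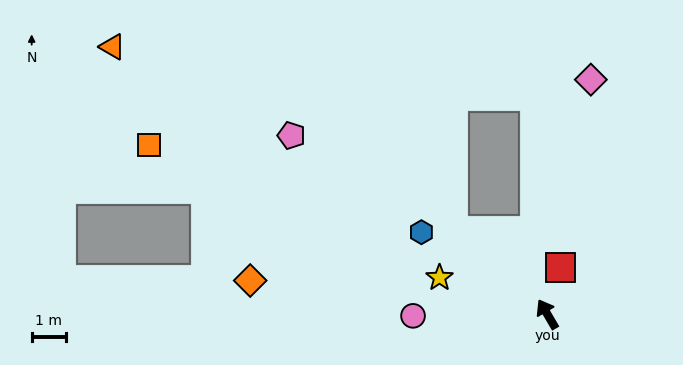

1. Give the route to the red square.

turn right 46°, forward 1.4 m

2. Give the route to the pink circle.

turn left 60°, forward 3.9 m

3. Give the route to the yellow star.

turn left 41°, forward 3.3 m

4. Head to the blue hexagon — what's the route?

turn left 27°, forward 4.4 m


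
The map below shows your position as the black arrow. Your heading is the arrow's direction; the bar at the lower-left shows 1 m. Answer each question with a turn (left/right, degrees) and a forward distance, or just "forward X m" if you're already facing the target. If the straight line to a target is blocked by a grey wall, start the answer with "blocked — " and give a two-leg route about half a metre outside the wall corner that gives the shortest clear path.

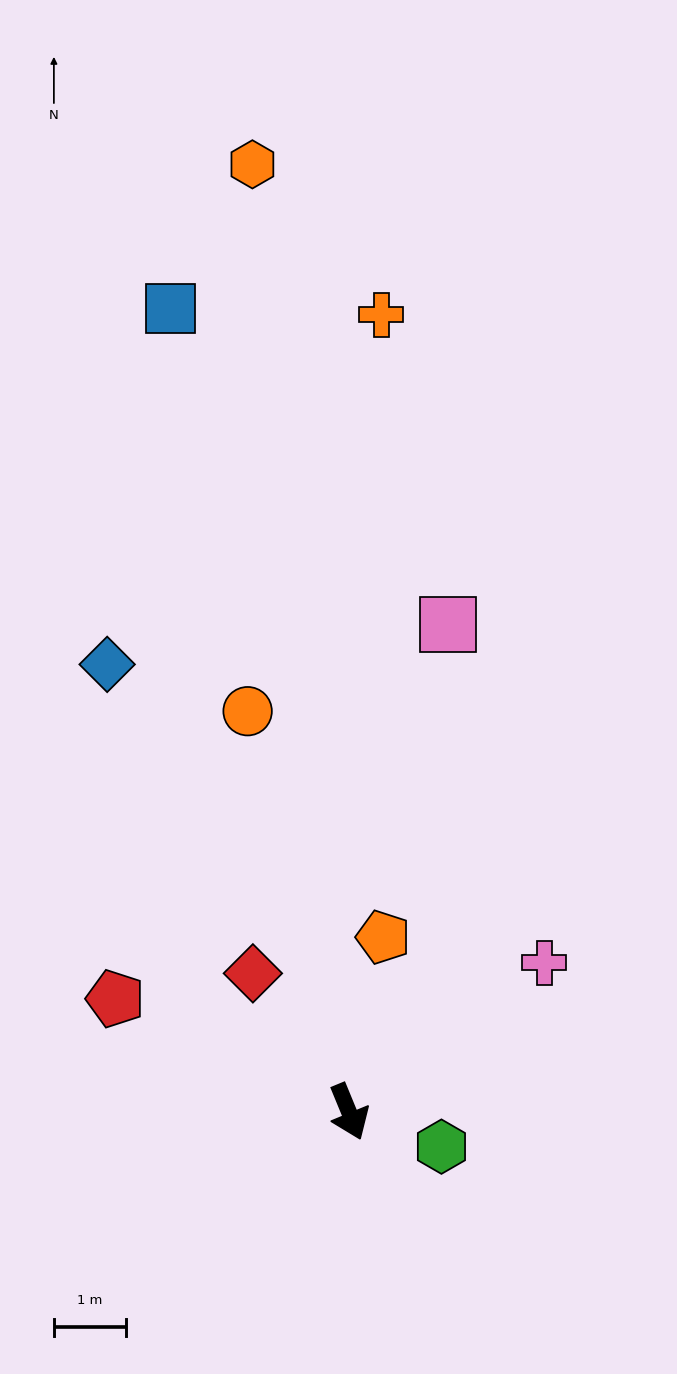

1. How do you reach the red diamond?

turn right 168°, forward 2.3 m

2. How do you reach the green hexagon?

turn left 47°, forward 1.4 m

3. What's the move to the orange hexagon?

turn left 163°, forward 13.2 m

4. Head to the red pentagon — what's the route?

turn right 138°, forward 3.6 m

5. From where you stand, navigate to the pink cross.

turn left 105°, forward 3.4 m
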